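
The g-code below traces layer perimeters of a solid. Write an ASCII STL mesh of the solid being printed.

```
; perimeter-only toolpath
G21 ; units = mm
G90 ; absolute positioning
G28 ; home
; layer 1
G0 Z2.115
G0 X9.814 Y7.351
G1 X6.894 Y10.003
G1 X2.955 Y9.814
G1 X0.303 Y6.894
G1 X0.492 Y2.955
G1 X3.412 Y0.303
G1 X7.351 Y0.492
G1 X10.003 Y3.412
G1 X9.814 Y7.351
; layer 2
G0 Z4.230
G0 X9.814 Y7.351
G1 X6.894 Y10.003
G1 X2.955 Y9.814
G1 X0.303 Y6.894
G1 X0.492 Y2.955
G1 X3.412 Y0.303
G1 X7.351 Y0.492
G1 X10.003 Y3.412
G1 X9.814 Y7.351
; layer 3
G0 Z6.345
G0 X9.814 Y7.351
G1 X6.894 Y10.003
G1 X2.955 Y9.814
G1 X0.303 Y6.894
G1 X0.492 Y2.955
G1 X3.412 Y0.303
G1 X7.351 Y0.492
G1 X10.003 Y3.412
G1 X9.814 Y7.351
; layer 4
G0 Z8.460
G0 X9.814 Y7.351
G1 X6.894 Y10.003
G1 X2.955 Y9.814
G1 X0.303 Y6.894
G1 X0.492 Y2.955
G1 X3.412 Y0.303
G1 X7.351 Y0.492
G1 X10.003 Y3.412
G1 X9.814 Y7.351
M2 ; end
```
solid part
  facet normal 0.0000 0.0000 -1.0000
    outer loop
      vertex 2.955 9.814 0.000
      vertex 6.894 10.003 0.000
      vertex 9.814 7.351 0.000
    endloop
  endfacet
  facet normal 0.0000 0.0000 -1.0000
    outer loop
      vertex 0.303 6.894 0.000
      vertex 2.955 9.814 0.000
      vertex 9.814 7.351 0.000
    endloop
  endfacet
  facet normal 0.0000 0.0000 -1.0000
    outer loop
      vertex 0.492 2.955 0.000
      vertex 0.303 6.894 0.000
      vertex 9.814 7.351 0.000
    endloop
  endfacet
  facet normal 0.0000 0.0000 -1.0000
    outer loop
      vertex 3.412 0.303 0.000
      vertex 0.492 2.955 0.000
      vertex 9.814 7.351 0.000
    endloop
  endfacet
  facet normal 0.0000 0.0000 -1.0000
    outer loop
      vertex 7.351 0.492 0.000
      vertex 3.412 0.303 0.000
      vertex 9.814 7.351 0.000
    endloop
  endfacet
  facet normal 0.0000 0.0000 -1.0000
    outer loop
      vertex 10.003 3.412 0.000
      vertex 7.351 0.492 0.000
      vertex 9.814 7.351 0.000
    endloop
  endfacet
  facet normal 0.0000 0.0000 1.0000
    outer loop
      vertex 9.814 7.351 8.460
      vertex 6.894 10.003 8.460
      vertex 2.955 9.814 8.460
    endloop
  endfacet
  facet normal 0.0000 0.0000 1.0000
    outer loop
      vertex 9.814 7.351 8.460
      vertex 2.955 9.814 8.460
      vertex 0.303 6.894 8.460
    endloop
  endfacet
  facet normal 0.0000 0.0000 1.0000
    outer loop
      vertex 9.814 7.351 8.460
      vertex 0.303 6.894 8.460
      vertex 0.492 2.955 8.460
    endloop
  endfacet
  facet normal 0.0000 0.0000 1.0000
    outer loop
      vertex 9.814 7.351 8.460
      vertex 0.492 2.955 8.460
      vertex 3.412 0.303 8.460
    endloop
  endfacet
  facet normal 0.0000 0.0000 1.0000
    outer loop
      vertex 9.814 7.351 8.460
      vertex 3.412 0.303 8.460
      vertex 7.351 0.492 8.460
    endloop
  endfacet
  facet normal 0.0000 0.0000 1.0000
    outer loop
      vertex 9.814 7.351 8.460
      vertex 7.351 0.492 8.460
      vertex 10.003 3.412 8.460
    endloop
  endfacet
  facet normal 0.6723 0.7403 0.0000
    outer loop
      vertex 9.814 7.351 0.000
      vertex 6.894 10.003 0.000
      vertex 6.894 10.003 8.460
    endloop
  endfacet
  facet normal 0.6723 0.7403 0.0000
    outer loop
      vertex 9.814 7.351 0.000
      vertex 6.894 10.003 8.460
      vertex 9.814 7.351 8.460
    endloop
  endfacet
  facet normal -0.0479 0.9989 0.0000
    outer loop
      vertex 6.894 10.003 0.000
      vertex 2.955 9.814 0.000
      vertex 2.955 9.814 8.460
    endloop
  endfacet
  facet normal -0.0479 0.9989 0.0000
    outer loop
      vertex 6.894 10.003 0.000
      vertex 2.955 9.814 8.460
      vertex 6.894 10.003 8.460
    endloop
  endfacet
  facet normal -0.7403 0.6723 0.0000
    outer loop
      vertex 2.955 9.814 0.000
      vertex 0.303 6.894 0.000
      vertex 0.303 6.894 8.460
    endloop
  endfacet
  facet normal -0.7403 0.6723 0.0000
    outer loop
      vertex 2.955 9.814 0.000
      vertex 0.303 6.894 8.460
      vertex 2.955 9.814 8.460
    endloop
  endfacet
  facet normal -0.9989 -0.0479 0.0000
    outer loop
      vertex 0.303 6.894 0.000
      vertex 0.492 2.955 0.000
      vertex 0.492 2.955 8.460
    endloop
  endfacet
  facet normal -0.9989 -0.0479 0.0000
    outer loop
      vertex 0.303 6.894 0.000
      vertex 0.492 2.955 8.460
      vertex 0.303 6.894 8.460
    endloop
  endfacet
  facet normal -0.6723 -0.7403 0.0000
    outer loop
      vertex 0.492 2.955 0.000
      vertex 3.412 0.303 0.000
      vertex 3.412 0.303 8.460
    endloop
  endfacet
  facet normal -0.6723 -0.7403 0.0000
    outer loop
      vertex 0.492 2.955 0.000
      vertex 3.412 0.303 8.460
      vertex 0.492 2.955 8.460
    endloop
  endfacet
  facet normal 0.0479 -0.9989 0.0000
    outer loop
      vertex 3.412 0.303 0.000
      vertex 7.351 0.492 0.000
      vertex 7.351 0.492 8.460
    endloop
  endfacet
  facet normal 0.0479 -0.9989 0.0000
    outer loop
      vertex 3.412 0.303 0.000
      vertex 7.351 0.492 8.460
      vertex 3.412 0.303 8.460
    endloop
  endfacet
  facet normal 0.7403 -0.6723 0.0000
    outer loop
      vertex 7.351 0.492 0.000
      vertex 10.003 3.412 0.000
      vertex 10.003 3.412 8.460
    endloop
  endfacet
  facet normal 0.7403 -0.6723 0.0000
    outer loop
      vertex 7.351 0.492 0.000
      vertex 10.003 3.412 8.460
      vertex 7.351 0.492 8.460
    endloop
  endfacet
  facet normal 0.9989 0.0479 0.0000
    outer loop
      vertex 10.003 3.412 0.000
      vertex 9.814 7.351 0.000
      vertex 9.814 7.351 8.460
    endloop
  endfacet
  facet normal 0.9989 0.0479 0.0000
    outer loop
      vertex 10.003 3.412 0.000
      vertex 9.814 7.351 8.460
      vertex 10.003 3.412 8.460
    endloop
  endfacet
endsolid part

The G0 Z moves step by Δz≈2.115 mm. Every layer's G1 loop is the same polygon, so the solid is a straight extrusion of it from z=0 to z≈8.46. Closing with flat bottom and top caps and triangulating gives 28 facets — a regular 8-sided prism (a cylinder approximated with 8 flat sides), circumscribed radius ≈ 5.15 mm, height ≈ 8.46 mm.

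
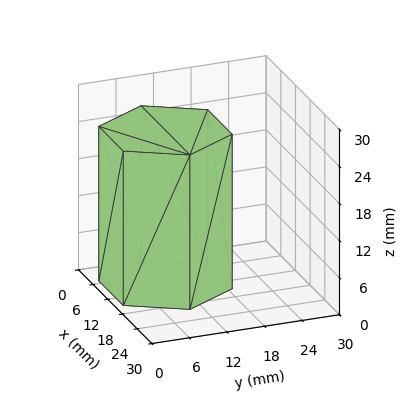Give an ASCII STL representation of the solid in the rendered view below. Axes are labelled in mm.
Reading the render: the shape is a regular 6-sided prism (a cylinder approximated with 6 flat sides), circumscribed radius ≈ 10 mm, height ≈ 25 mm (dimensions read to the nearest mm from the axis ticks). For the STL, each face is triangulated and given an outward normal.

solid part
  facet normal 0.0000 0.0000 -1.0000
    outer loop
      vertex 5.0 18.7 0.0
      vertex 15.0 18.7 0.0
      vertex 20.0 10.0 0.0
    endloop
  endfacet
  facet normal 0.0000 0.0000 -1.0000
    outer loop
      vertex 0.0 10.0 0.0
      vertex 5.0 18.7 0.0
      vertex 20.0 10.0 0.0
    endloop
  endfacet
  facet normal 0.0000 0.0000 -1.0000
    outer loop
      vertex 5.0 1.3 0.0
      vertex 0.0 10.0 0.0
      vertex 20.0 10.0 0.0
    endloop
  endfacet
  facet normal 0.0000 0.0000 -1.0000
    outer loop
      vertex 15.0 1.3 0.0
      vertex 5.0 1.3 0.0
      vertex 20.0 10.0 0.0
    endloop
  endfacet
  facet normal 0.0000 0.0000 1.0000
    outer loop
      vertex 20.0 10.0 25.0
      vertex 15.0 18.7 25.0
      vertex 5.0 18.7 25.0
    endloop
  endfacet
  facet normal 0.0000 0.0000 1.0000
    outer loop
      vertex 20.0 10.0 25.0
      vertex 5.0 18.7 25.0
      vertex 0.0 10.0 25.0
    endloop
  endfacet
  facet normal 0.0000 0.0000 1.0000
    outer loop
      vertex 20.0 10.0 25.0
      vertex 0.0 10.0 25.0
      vertex 5.0 1.3 25.0
    endloop
  endfacet
  facet normal 0.0000 0.0000 1.0000
    outer loop
      vertex 20.0 10.0 25.0
      vertex 5.0 1.3 25.0
      vertex 15.0 1.3 25.0
    endloop
  endfacet
  facet normal 0.8670 0.4983 0.0000
    outer loop
      vertex 20.0 10.0 0.0
      vertex 15.0 18.7 0.0
      vertex 15.0 18.7 25.0
    endloop
  endfacet
  facet normal 0.8670 0.4983 0.0000
    outer loop
      vertex 20.0 10.0 0.0
      vertex 15.0 18.7 25.0
      vertex 20.0 10.0 25.0
    endloop
  endfacet
  facet normal 0.0000 1.0000 0.0000
    outer loop
      vertex 15.0 18.7 0.0
      vertex 5.0 18.7 0.0
      vertex 5.0 18.7 25.0
    endloop
  endfacet
  facet normal 0.0000 1.0000 0.0000
    outer loop
      vertex 15.0 18.7 0.0
      vertex 5.0 18.7 25.0
      vertex 15.0 18.7 25.0
    endloop
  endfacet
  facet normal -0.8670 0.4983 0.0000
    outer loop
      vertex 5.0 18.7 0.0
      vertex 0.0 10.0 0.0
      vertex 0.0 10.0 25.0
    endloop
  endfacet
  facet normal -0.8670 0.4983 0.0000
    outer loop
      vertex 5.0 18.7 0.0
      vertex 0.0 10.0 25.0
      vertex 5.0 18.7 25.0
    endloop
  endfacet
  facet normal -0.8670 -0.4983 0.0000
    outer loop
      vertex 0.0 10.0 0.0
      vertex 5.0 1.3 0.0
      vertex 5.0 1.3 25.0
    endloop
  endfacet
  facet normal -0.8670 -0.4983 0.0000
    outer loop
      vertex 0.0 10.0 0.0
      vertex 5.0 1.3 25.0
      vertex 0.0 10.0 25.0
    endloop
  endfacet
  facet normal 0.0000 -1.0000 0.0000
    outer loop
      vertex 5.0 1.3 0.0
      vertex 15.0 1.3 0.0
      vertex 15.0 1.3 25.0
    endloop
  endfacet
  facet normal 0.0000 -1.0000 0.0000
    outer loop
      vertex 5.0 1.3 0.0
      vertex 15.0 1.3 25.0
      vertex 5.0 1.3 25.0
    endloop
  endfacet
  facet normal 0.8670 -0.4983 0.0000
    outer loop
      vertex 15.0 1.3 0.0
      vertex 20.0 10.0 0.0
      vertex 20.0 10.0 25.0
    endloop
  endfacet
  facet normal 0.8670 -0.4983 0.0000
    outer loop
      vertex 15.0 1.3 0.0
      vertex 20.0 10.0 25.0
      vertex 15.0 1.3 25.0
    endloop
  endfacet
endsolid part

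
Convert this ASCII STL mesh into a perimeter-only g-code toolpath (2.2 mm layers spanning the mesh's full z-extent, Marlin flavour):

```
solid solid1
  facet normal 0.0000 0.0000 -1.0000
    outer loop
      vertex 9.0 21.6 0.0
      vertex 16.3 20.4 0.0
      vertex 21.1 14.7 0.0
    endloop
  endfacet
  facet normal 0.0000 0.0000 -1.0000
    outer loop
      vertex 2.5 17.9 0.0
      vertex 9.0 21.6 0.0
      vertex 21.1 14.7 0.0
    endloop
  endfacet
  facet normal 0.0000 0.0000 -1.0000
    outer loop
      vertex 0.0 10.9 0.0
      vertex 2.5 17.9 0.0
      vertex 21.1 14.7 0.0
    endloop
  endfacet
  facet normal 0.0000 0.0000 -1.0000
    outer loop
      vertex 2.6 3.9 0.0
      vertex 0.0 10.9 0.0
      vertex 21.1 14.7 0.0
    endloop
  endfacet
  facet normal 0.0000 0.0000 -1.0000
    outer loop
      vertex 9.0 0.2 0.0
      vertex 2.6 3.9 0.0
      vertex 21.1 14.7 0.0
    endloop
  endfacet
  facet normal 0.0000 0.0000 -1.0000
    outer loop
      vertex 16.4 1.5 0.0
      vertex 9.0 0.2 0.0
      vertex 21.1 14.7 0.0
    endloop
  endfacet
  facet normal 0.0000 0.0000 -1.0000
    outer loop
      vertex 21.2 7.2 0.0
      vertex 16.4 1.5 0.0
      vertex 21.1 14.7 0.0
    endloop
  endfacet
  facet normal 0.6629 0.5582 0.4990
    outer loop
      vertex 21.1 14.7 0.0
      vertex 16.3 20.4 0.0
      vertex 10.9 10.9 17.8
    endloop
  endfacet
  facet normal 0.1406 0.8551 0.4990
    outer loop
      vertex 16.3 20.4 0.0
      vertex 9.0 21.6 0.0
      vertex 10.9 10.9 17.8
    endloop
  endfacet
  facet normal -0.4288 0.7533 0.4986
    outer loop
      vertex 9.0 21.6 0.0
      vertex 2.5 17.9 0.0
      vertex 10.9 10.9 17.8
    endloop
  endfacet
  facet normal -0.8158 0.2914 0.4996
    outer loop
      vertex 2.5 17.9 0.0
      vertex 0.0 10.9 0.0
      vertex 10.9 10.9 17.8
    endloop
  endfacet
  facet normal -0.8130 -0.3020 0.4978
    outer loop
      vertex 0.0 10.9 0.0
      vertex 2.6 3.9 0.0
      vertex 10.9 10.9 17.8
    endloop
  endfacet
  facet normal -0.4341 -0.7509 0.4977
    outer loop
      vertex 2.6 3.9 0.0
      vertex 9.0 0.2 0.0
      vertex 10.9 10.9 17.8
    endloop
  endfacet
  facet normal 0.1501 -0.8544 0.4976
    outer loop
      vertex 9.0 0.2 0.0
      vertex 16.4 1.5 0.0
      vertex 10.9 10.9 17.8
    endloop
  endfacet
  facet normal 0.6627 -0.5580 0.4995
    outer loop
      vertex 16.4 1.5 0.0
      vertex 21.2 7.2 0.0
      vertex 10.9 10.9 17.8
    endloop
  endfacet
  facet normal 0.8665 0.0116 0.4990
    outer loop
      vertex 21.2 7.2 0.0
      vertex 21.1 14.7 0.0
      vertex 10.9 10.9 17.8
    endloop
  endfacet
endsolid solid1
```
; perimeter-only toolpath
G21 ; units = mm
G90 ; absolute positioning
G28 ; home
; layer 1
G0 Z2.2
G0 X19.8 Y14.2
G1 X15.6 Y19.2
G1 X9.2 Y20.3
G1 X3.5 Y17.0
G1 X1.4 Y10.9
G1 X3.6 Y4.8
G1 X9.2 Y1.5
G1 X15.7 Y2.7
G1 X19.9 Y7.7
G1 X19.8 Y14.2
; layer 2
G0 Z4.5
G0 X18.6 Y13.7
G1 X15.0 Y18.0
G1 X9.5 Y18.9
G1 X4.6 Y16.1
G1 X2.7 Y10.9
G1 X4.7 Y5.7
G1 X9.5 Y2.9
G1 X15.0 Y3.9
G1 X18.6 Y8.1
G1 X18.6 Y13.7
; layer 3
G0 Z6.7
G0 X17.3 Y13.3
G1 X14.3 Y16.8
G1 X9.7 Y17.6
G1 X5.7 Y15.3
G1 X4.1 Y10.9
G1 X5.7 Y6.5
G1 X9.7 Y4.2
G1 X14.3 Y5.0
G1 X17.3 Y8.6
G1 X17.3 Y13.3
; layer 4
G0 Z8.9
G0 X16.0 Y12.8
G1 X13.6 Y15.6
G1 X9.9 Y16.2
G1 X6.7 Y14.4
G1 X5.5 Y10.9
G1 X6.8 Y7.4
G1 X9.9 Y5.5
G1 X13.6 Y6.2
G1 X16.1 Y9.1
G1 X16.0 Y12.8
; layer 5
G0 Z11.1
G0 X14.7 Y12.3
G1 X12.9 Y14.5
G1 X10.2 Y14.9
G1 X7.8 Y13.5
G1 X6.8 Y10.9
G1 X7.8 Y8.3
G1 X10.2 Y6.9
G1 X13.0 Y7.4
G1 X14.8 Y9.5
G1 X14.7 Y12.3
; layer 6
G0 Z13.4
G0 X13.5 Y11.9
G1 X12.2 Y13.3
G1 X10.4 Y13.6
G1 X8.8 Y12.7
G1 X8.2 Y10.9
G1 X8.8 Y9.2
G1 X10.4 Y8.2
G1 X12.3 Y8.6
G1 X13.5 Y10.0
G1 X13.5 Y11.9
; layer 7
G0 Z15.6
G0 X12.2 Y11.4
G1 X11.6 Y12.1
G1 X10.7 Y12.2
G1 X9.8 Y11.8
G1 X9.5 Y10.9
G1 X9.9 Y10.0
G1 X10.7 Y9.6
G1 X11.6 Y9.7
G1 X12.2 Y10.4
G1 X12.2 Y11.4
M2 ; end

The solid is a regular 9-sided pyramid, base circumscribed radius ≈ 10.9 mm, apex at z ≈ 17.8 mm. Slicing at Δz = 2.2 mm — 8 equal slices spanning the solid's height, so layer i sits at z = i·h/8 — gives 7 non-empty perimeters. Each is a 9-segment closed polygon; G0 lifts to the layer z and rapids to the start vertex, then G1 traces the edges. The cross-section shrinks linearly with z (the slice at the apex is degenerate and omitted).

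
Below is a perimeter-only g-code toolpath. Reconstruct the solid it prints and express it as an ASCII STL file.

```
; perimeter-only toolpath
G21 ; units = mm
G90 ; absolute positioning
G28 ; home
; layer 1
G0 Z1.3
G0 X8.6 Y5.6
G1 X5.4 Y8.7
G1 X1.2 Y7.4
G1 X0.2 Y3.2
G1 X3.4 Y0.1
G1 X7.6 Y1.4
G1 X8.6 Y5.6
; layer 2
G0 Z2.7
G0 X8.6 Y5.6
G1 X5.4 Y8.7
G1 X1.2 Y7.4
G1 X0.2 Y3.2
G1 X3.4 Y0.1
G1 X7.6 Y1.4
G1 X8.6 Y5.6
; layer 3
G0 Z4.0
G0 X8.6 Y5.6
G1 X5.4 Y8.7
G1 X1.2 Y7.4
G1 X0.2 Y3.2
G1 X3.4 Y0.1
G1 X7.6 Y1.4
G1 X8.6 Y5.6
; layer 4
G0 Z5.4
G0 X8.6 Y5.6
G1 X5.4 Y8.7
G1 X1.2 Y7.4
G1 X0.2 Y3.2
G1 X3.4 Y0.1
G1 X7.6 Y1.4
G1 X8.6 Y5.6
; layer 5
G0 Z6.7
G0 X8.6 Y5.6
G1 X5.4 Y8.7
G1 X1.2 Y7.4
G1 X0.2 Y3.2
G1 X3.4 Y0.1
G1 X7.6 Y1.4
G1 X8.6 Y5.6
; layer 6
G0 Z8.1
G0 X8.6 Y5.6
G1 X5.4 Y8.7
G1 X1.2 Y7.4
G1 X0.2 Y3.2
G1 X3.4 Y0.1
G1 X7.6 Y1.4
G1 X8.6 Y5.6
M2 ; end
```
solid part
  facet normal 0.0000 0.0000 -1.0000
    outer loop
      vertex 1.2 7.4 0.0
      vertex 5.4 8.7 0.0
      vertex 8.6 5.6 0.0
    endloop
  endfacet
  facet normal 0.0000 0.0000 -1.0000
    outer loop
      vertex 0.2 3.2 0.0
      vertex 1.2 7.4 0.0
      vertex 8.6 5.6 0.0
    endloop
  endfacet
  facet normal 0.0000 0.0000 -1.0000
    outer loop
      vertex 3.4 0.1 0.0
      vertex 0.2 3.2 0.0
      vertex 8.6 5.6 0.0
    endloop
  endfacet
  facet normal 0.0000 0.0000 -1.0000
    outer loop
      vertex 7.6 1.4 0.0
      vertex 3.4 0.1 0.0
      vertex 8.6 5.6 0.0
    endloop
  endfacet
  facet normal 0.0000 0.0000 1.0000
    outer loop
      vertex 8.6 5.6 8.1
      vertex 5.4 8.7 8.1
      vertex 1.2 7.4 8.1
    endloop
  endfacet
  facet normal 0.0000 0.0000 1.0000
    outer loop
      vertex 8.6 5.6 8.1
      vertex 1.2 7.4 8.1
      vertex 0.2 3.2 8.1
    endloop
  endfacet
  facet normal 0.0000 0.0000 1.0000
    outer loop
      vertex 8.6 5.6 8.1
      vertex 0.2 3.2 8.1
      vertex 3.4 0.1 8.1
    endloop
  endfacet
  facet normal 0.0000 0.0000 1.0000
    outer loop
      vertex 8.6 5.6 8.1
      vertex 3.4 0.1 8.1
      vertex 7.6 1.4 8.1
    endloop
  endfacet
  facet normal 0.6958 0.7182 0.0000
    outer loop
      vertex 8.6 5.6 0.0
      vertex 5.4 8.7 0.0
      vertex 5.4 8.7 8.1
    endloop
  endfacet
  facet normal 0.6958 0.7182 0.0000
    outer loop
      vertex 8.6 5.6 0.0
      vertex 5.4 8.7 8.1
      vertex 8.6 5.6 8.1
    endloop
  endfacet
  facet normal -0.2957 0.9553 0.0000
    outer loop
      vertex 5.4 8.7 0.0
      vertex 1.2 7.4 0.0
      vertex 1.2 7.4 8.1
    endloop
  endfacet
  facet normal -0.2957 0.9553 0.0000
    outer loop
      vertex 5.4 8.7 0.0
      vertex 1.2 7.4 8.1
      vertex 5.4 8.7 8.1
    endloop
  endfacet
  facet normal -0.9728 0.2316 0.0000
    outer loop
      vertex 1.2 7.4 0.0
      vertex 0.2 3.2 0.0
      vertex 0.2 3.2 8.1
    endloop
  endfacet
  facet normal -0.9728 0.2316 0.0000
    outer loop
      vertex 1.2 7.4 0.0
      vertex 0.2 3.2 8.1
      vertex 1.2 7.4 8.1
    endloop
  endfacet
  facet normal -0.6958 -0.7182 0.0000
    outer loop
      vertex 0.2 3.2 0.0
      vertex 3.4 0.1 0.0
      vertex 3.4 0.1 8.1
    endloop
  endfacet
  facet normal -0.6958 -0.7182 0.0000
    outer loop
      vertex 0.2 3.2 0.0
      vertex 3.4 0.1 8.1
      vertex 0.2 3.2 8.1
    endloop
  endfacet
  facet normal 0.2957 -0.9553 0.0000
    outer loop
      vertex 3.4 0.1 0.0
      vertex 7.6 1.4 0.0
      vertex 7.6 1.4 8.1
    endloop
  endfacet
  facet normal 0.2957 -0.9553 0.0000
    outer loop
      vertex 3.4 0.1 0.0
      vertex 7.6 1.4 8.1
      vertex 3.4 0.1 8.1
    endloop
  endfacet
  facet normal 0.9728 -0.2316 0.0000
    outer loop
      vertex 7.6 1.4 0.0
      vertex 8.6 5.6 0.0
      vertex 8.6 5.6 8.1
    endloop
  endfacet
  facet normal 0.9728 -0.2316 0.0000
    outer loop
      vertex 7.6 1.4 0.0
      vertex 8.6 5.6 8.1
      vertex 7.6 1.4 8.1
    endloop
  endfacet
endsolid part

The G0 Z moves step by Δz≈1.3 mm. Every layer's G1 loop is the same polygon, so the solid is a straight extrusion of it from z=0 to z≈8.1. Closing with flat bottom and top caps and triangulating gives 20 facets — a regular 6-sided prism (a cylinder approximated with 6 flat sides), circumscribed radius ≈ 4.4 mm, height ≈ 8.1 mm.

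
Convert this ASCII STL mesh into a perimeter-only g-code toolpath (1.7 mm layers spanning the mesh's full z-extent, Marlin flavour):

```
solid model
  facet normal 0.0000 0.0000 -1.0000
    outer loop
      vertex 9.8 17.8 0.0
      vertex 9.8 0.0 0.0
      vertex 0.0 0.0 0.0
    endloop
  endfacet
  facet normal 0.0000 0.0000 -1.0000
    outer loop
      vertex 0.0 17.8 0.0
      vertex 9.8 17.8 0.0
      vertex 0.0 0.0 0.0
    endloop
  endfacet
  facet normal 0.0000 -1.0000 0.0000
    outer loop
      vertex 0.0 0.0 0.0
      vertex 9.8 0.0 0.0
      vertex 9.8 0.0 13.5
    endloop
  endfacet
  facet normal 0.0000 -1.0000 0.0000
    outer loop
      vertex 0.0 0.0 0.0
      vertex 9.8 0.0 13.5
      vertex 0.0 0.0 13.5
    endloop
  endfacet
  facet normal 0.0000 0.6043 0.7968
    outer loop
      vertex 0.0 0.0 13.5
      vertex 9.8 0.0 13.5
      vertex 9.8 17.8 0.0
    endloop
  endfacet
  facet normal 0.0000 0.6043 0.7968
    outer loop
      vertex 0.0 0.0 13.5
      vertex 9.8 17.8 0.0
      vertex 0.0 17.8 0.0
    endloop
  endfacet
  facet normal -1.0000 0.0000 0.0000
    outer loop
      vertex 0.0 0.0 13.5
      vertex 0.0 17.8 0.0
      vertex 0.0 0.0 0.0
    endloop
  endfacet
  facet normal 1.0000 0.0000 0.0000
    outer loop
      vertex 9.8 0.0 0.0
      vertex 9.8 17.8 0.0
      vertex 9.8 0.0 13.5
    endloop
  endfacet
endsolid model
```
; perimeter-only toolpath
G21 ; units = mm
G90 ; absolute positioning
G28 ; home
; layer 1
G0 Z1.7
G0 X0.0 Y0.0
G1 X9.8 Y0.0
G1 X9.8 Y15.6
G1 X0.0 Y15.6
G1 X0.0 Y0.0
; layer 2
G0 Z3.4
G0 X0.0 Y0.0
G1 X9.8 Y0.0
G1 X9.8 Y13.4
G1 X0.0 Y13.4
G1 X0.0 Y0.0
; layer 3
G0 Z5.1
G0 X0.0 Y0.0
G1 X9.8 Y0.0
G1 X9.8 Y11.1
G1 X0.0 Y11.1
G1 X0.0 Y0.0
; layer 4
G0 Z6.8
G0 X0.0 Y0.0
G1 X9.8 Y0.0
G1 X9.8 Y8.9
G1 X0.0 Y8.9
G1 X0.0 Y0.0
; layer 5
G0 Z8.4
G0 X0.0 Y0.0
G1 X9.8 Y0.0
G1 X9.8 Y6.7
G1 X0.0 Y6.7
G1 X0.0 Y0.0
; layer 6
G0 Z10.1
G0 X0.0 Y0.0
G1 X9.8 Y0.0
G1 X9.8 Y4.5
G1 X0.0 Y4.5
G1 X0.0 Y0.0
; layer 7
G0 Z11.8
G0 X0.0 Y0.0
G1 X9.8 Y0.0
G1 X9.8 Y2.2
G1 X0.0 Y2.2
G1 X0.0 Y0.0
M2 ; end

The solid is a wedge (ramp): 9.8 × 17.8 mm base, rising to 13.5 mm along the y=0 edge and sloping linearly to z=0 at y=17.8. Slicing at Δz = 1.7 mm — 8 equal slices spanning the solid's height, so layer i sits at z = i·h/8 — gives 7 non-empty perimeters. Each is a 4-segment closed polygon; G0 lifts to the layer z and rapids to the start vertex, then G1 traces the edges. The cross-section shrinks linearly with z (the slice at the apex is degenerate and omitted).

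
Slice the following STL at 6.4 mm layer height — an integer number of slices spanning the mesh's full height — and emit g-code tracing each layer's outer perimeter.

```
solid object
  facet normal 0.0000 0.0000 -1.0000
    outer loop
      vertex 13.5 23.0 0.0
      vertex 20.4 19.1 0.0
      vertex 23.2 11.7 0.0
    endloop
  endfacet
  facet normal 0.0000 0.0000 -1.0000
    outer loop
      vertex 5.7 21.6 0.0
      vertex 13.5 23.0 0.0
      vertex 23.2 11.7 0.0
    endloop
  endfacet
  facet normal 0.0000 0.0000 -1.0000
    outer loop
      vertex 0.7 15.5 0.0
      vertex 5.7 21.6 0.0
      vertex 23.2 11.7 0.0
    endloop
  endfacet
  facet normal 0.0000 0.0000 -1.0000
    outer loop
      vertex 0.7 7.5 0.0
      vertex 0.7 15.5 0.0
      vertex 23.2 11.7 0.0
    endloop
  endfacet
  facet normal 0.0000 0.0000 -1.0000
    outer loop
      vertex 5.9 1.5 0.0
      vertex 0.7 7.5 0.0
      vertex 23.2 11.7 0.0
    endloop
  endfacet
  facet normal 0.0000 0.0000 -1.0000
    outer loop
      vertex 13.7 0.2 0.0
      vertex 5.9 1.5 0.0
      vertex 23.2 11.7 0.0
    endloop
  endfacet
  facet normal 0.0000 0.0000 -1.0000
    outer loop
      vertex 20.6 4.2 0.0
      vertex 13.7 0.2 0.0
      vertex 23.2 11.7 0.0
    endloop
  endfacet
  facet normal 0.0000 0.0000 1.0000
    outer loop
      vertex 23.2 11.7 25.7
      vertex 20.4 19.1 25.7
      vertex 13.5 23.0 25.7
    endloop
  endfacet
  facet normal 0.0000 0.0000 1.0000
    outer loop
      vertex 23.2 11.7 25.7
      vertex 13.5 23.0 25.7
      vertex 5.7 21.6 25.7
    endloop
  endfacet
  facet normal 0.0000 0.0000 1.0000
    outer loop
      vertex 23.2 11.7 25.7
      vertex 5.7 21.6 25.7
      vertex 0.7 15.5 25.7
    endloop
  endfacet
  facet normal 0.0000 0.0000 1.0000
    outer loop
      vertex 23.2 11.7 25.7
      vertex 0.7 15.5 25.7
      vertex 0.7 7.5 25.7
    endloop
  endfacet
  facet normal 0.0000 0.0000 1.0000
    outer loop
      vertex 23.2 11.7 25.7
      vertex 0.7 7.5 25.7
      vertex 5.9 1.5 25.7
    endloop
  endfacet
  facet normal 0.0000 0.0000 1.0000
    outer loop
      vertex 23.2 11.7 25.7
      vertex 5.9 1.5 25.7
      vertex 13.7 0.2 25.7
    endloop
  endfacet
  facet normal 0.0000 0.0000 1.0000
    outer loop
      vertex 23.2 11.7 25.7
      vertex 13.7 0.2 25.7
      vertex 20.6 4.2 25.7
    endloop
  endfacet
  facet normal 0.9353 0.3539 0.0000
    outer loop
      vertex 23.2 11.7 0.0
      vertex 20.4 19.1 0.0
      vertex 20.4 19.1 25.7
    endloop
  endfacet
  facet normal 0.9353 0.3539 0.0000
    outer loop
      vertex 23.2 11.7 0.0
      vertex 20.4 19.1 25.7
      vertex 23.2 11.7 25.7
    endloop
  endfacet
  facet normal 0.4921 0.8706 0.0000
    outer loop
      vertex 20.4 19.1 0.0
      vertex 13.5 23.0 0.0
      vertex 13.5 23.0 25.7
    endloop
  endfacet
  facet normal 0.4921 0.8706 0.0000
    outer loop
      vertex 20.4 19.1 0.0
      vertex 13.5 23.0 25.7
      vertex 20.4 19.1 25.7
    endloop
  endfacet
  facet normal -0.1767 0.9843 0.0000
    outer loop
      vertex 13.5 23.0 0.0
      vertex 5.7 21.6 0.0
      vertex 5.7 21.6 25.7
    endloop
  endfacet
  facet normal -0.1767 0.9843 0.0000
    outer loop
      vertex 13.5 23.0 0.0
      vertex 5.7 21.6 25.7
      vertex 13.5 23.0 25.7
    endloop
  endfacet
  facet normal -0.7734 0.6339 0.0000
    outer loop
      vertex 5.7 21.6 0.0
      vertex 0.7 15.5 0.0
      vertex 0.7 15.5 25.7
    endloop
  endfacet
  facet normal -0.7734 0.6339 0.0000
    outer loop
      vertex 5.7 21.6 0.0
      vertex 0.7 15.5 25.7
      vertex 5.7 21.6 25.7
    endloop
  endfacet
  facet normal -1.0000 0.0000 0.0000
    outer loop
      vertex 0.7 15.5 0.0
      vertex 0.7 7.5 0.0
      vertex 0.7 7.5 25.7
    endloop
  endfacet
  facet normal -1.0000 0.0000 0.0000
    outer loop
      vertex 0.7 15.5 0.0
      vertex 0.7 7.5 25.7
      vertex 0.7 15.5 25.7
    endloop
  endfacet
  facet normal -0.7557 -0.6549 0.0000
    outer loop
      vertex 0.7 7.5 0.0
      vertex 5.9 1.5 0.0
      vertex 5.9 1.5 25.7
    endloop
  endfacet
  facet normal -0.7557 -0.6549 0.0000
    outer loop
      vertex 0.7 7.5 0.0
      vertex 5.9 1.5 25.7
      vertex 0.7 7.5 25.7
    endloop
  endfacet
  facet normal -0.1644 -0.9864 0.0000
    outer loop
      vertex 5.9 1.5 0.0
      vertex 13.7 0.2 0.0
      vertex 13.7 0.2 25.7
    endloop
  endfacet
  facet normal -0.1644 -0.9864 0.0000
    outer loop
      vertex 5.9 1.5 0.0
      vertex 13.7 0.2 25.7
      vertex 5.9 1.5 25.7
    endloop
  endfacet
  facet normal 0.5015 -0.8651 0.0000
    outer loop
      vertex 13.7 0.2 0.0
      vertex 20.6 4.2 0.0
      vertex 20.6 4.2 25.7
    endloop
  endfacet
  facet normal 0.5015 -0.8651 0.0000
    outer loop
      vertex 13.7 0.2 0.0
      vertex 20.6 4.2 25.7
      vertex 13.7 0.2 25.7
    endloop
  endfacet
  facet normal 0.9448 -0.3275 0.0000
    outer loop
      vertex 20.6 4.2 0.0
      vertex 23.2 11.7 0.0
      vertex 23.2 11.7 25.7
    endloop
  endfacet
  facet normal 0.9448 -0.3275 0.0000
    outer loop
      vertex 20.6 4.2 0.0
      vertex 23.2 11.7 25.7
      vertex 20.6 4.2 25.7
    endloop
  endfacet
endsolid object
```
; perimeter-only toolpath
G21 ; units = mm
G90 ; absolute positioning
G28 ; home
; layer 1
G0 Z6.4
G0 X23.2 Y11.7
G1 X20.4 Y19.1
G1 X13.5 Y23.0
G1 X5.7 Y21.6
G1 X0.7 Y15.5
G1 X0.7 Y7.5
G1 X5.9 Y1.5
G1 X13.7 Y0.2
G1 X20.6 Y4.2
G1 X23.2 Y11.7
; layer 2
G0 Z12.8
G0 X23.2 Y11.7
G1 X20.4 Y19.1
G1 X13.5 Y23.0
G1 X5.7 Y21.6
G1 X0.7 Y15.5
G1 X0.7 Y7.5
G1 X5.9 Y1.5
G1 X13.7 Y0.2
G1 X20.6 Y4.2
G1 X23.2 Y11.7
; layer 3
G0 Z19.3
G0 X23.2 Y11.7
G1 X20.4 Y19.1
G1 X13.5 Y23.0
G1 X5.7 Y21.6
G1 X0.7 Y15.5
G1 X0.7 Y7.5
G1 X5.9 Y1.5
G1 X13.7 Y0.2
G1 X20.6 Y4.2
G1 X23.2 Y11.7
; layer 4
G0 Z25.7
G0 X23.2 Y11.7
G1 X20.4 Y19.1
G1 X13.5 Y23.0
G1 X5.7 Y21.6
G1 X0.7 Y15.5
G1 X0.7 Y7.5
G1 X5.9 Y1.5
G1 X13.7 Y0.2
G1 X20.6 Y4.2
G1 X23.2 Y11.7
M2 ; end

The solid is a regular 9-sided prism (a cylinder approximated with 9 flat sides), circumscribed radius ≈ 11.6 mm, height ≈ 25.7 mm. Slicing at Δz = 6.4 mm — 4 equal slices spanning the solid's height, so layer i sits at z = i·h/4 — gives 4 non-empty perimeters. Each is a 9-segment closed polygon; G0 lifts to the layer z and rapids to the start vertex, then G1 traces the edges.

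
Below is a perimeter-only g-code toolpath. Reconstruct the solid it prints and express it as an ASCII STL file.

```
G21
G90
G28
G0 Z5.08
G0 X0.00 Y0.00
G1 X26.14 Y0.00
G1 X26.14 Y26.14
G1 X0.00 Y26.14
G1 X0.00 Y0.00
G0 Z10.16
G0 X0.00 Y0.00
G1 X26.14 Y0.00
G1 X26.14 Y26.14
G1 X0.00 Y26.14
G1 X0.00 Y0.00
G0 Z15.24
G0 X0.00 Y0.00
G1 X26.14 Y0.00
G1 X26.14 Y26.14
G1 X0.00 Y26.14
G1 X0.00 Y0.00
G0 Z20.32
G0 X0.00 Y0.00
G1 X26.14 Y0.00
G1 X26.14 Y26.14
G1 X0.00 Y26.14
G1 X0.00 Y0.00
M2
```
solid part
  facet normal 0.0000 0.0000 -1.0000
    outer loop
      vertex 26.14 26.14 0.00
      vertex 26.14 0.00 0.00
      vertex 0.00 0.00 0.00
    endloop
  endfacet
  facet normal 0.0000 0.0000 -1.0000
    outer loop
      vertex 0.00 26.14 0.00
      vertex 26.14 26.14 0.00
      vertex 0.00 0.00 0.00
    endloop
  endfacet
  facet normal 0.0000 0.0000 1.0000
    outer loop
      vertex 0.00 0.00 20.32
      vertex 26.14 0.00 20.32
      vertex 26.14 26.14 20.32
    endloop
  endfacet
  facet normal 0.0000 0.0000 1.0000
    outer loop
      vertex 0.00 0.00 20.32
      vertex 26.14 26.14 20.32
      vertex 0.00 26.14 20.32
    endloop
  endfacet
  facet normal 0.0000 -1.0000 0.0000
    outer loop
      vertex 0.00 0.00 0.00
      vertex 26.14 0.00 0.00
      vertex 26.14 0.00 20.32
    endloop
  endfacet
  facet normal 0.0000 -1.0000 0.0000
    outer loop
      vertex 0.00 0.00 0.00
      vertex 26.14 0.00 20.32
      vertex 0.00 0.00 20.32
    endloop
  endfacet
  facet normal 0.0000 1.0000 0.0000
    outer loop
      vertex 26.14 26.14 20.32
      vertex 26.14 26.14 0.00
      vertex 0.00 26.14 0.00
    endloop
  endfacet
  facet normal 0.0000 1.0000 0.0000
    outer loop
      vertex 0.00 26.14 20.32
      vertex 26.14 26.14 20.32
      vertex 0.00 26.14 0.00
    endloop
  endfacet
  facet normal -1.0000 0.0000 0.0000
    outer loop
      vertex 0.00 26.14 20.32
      vertex 0.00 26.14 0.00
      vertex 0.00 0.00 0.00
    endloop
  endfacet
  facet normal -1.0000 0.0000 0.0000
    outer loop
      vertex 0.00 0.00 20.32
      vertex 0.00 26.14 20.32
      vertex 0.00 0.00 0.00
    endloop
  endfacet
  facet normal 1.0000 0.0000 0.0000
    outer loop
      vertex 26.14 0.00 0.00
      vertex 26.14 26.14 0.00
      vertex 26.14 26.14 20.32
    endloop
  endfacet
  facet normal 1.0000 0.0000 0.0000
    outer loop
      vertex 26.14 0.00 0.00
      vertex 26.14 26.14 20.32
      vertex 26.14 0.00 20.32
    endloop
  endfacet
endsolid part

The G0 Z moves step by Δz≈5.08 mm. Every layer's G1 loop is the same polygon, so the solid is a straight extrusion of it from z=0 to z≈20.3. Closing with flat bottom and top caps and triangulating gives 12 facets — a rectangular box, roughly 26.1 × 26.1 mm footprint and 20.3 mm tall.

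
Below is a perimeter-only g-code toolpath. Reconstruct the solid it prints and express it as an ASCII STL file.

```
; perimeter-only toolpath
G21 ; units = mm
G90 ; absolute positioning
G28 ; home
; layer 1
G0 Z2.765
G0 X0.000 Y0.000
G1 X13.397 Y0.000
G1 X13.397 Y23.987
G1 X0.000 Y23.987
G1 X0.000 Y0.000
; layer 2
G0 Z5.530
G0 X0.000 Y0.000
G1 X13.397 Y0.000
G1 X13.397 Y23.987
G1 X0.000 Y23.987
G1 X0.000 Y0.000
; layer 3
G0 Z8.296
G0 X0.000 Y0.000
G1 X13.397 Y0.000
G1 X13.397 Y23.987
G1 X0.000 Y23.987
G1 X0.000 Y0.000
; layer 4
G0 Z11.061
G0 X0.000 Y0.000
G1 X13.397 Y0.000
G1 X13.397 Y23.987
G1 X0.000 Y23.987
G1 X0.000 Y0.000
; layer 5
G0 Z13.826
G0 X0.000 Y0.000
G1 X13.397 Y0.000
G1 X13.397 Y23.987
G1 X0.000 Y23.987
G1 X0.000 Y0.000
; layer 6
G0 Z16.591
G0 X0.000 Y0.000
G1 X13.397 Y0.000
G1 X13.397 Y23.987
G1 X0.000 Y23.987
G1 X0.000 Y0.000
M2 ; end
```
solid part
  facet normal 0.0000 0.0000 -1.0000
    outer loop
      vertex 13.397 23.987 0.000
      vertex 13.397 0.000 0.000
      vertex 0.000 0.000 0.000
    endloop
  endfacet
  facet normal 0.0000 0.0000 -1.0000
    outer loop
      vertex 0.000 23.987 0.000
      vertex 13.397 23.987 0.000
      vertex 0.000 0.000 0.000
    endloop
  endfacet
  facet normal 0.0000 0.0000 1.0000
    outer loop
      vertex 0.000 0.000 16.591
      vertex 13.397 0.000 16.591
      vertex 13.397 23.987 16.591
    endloop
  endfacet
  facet normal 0.0000 0.0000 1.0000
    outer loop
      vertex 0.000 0.000 16.591
      vertex 13.397 23.987 16.591
      vertex 0.000 23.987 16.591
    endloop
  endfacet
  facet normal 0.0000 -1.0000 0.0000
    outer loop
      vertex 0.000 0.000 0.000
      vertex 13.397 0.000 0.000
      vertex 13.397 0.000 16.591
    endloop
  endfacet
  facet normal 0.0000 -1.0000 0.0000
    outer loop
      vertex 0.000 0.000 0.000
      vertex 13.397 0.000 16.591
      vertex 0.000 0.000 16.591
    endloop
  endfacet
  facet normal 0.0000 1.0000 0.0000
    outer loop
      vertex 13.397 23.987 16.591
      vertex 13.397 23.987 0.000
      vertex 0.000 23.987 0.000
    endloop
  endfacet
  facet normal 0.0000 1.0000 0.0000
    outer loop
      vertex 0.000 23.987 16.591
      vertex 13.397 23.987 16.591
      vertex 0.000 23.987 0.000
    endloop
  endfacet
  facet normal -1.0000 0.0000 0.0000
    outer loop
      vertex 0.000 23.987 16.591
      vertex 0.000 23.987 0.000
      vertex 0.000 0.000 0.000
    endloop
  endfacet
  facet normal -1.0000 0.0000 0.0000
    outer loop
      vertex 0.000 0.000 16.591
      vertex 0.000 23.987 16.591
      vertex 0.000 0.000 0.000
    endloop
  endfacet
  facet normal 1.0000 0.0000 0.0000
    outer loop
      vertex 13.397 0.000 0.000
      vertex 13.397 23.987 0.000
      vertex 13.397 23.987 16.591
    endloop
  endfacet
  facet normal 1.0000 0.0000 0.0000
    outer loop
      vertex 13.397 0.000 0.000
      vertex 13.397 23.987 16.591
      vertex 13.397 0.000 16.591
    endloop
  endfacet
endsolid part

The G0 Z moves step by Δz≈2.765 mm. Every layer's G1 loop is the same polygon, so the solid is a straight extrusion of it from z=0 to z≈16.6. Closing with flat bottom and top caps and triangulating gives 12 facets — a rectangular box, roughly 13.4 × 24 mm footprint and 16.6 mm tall.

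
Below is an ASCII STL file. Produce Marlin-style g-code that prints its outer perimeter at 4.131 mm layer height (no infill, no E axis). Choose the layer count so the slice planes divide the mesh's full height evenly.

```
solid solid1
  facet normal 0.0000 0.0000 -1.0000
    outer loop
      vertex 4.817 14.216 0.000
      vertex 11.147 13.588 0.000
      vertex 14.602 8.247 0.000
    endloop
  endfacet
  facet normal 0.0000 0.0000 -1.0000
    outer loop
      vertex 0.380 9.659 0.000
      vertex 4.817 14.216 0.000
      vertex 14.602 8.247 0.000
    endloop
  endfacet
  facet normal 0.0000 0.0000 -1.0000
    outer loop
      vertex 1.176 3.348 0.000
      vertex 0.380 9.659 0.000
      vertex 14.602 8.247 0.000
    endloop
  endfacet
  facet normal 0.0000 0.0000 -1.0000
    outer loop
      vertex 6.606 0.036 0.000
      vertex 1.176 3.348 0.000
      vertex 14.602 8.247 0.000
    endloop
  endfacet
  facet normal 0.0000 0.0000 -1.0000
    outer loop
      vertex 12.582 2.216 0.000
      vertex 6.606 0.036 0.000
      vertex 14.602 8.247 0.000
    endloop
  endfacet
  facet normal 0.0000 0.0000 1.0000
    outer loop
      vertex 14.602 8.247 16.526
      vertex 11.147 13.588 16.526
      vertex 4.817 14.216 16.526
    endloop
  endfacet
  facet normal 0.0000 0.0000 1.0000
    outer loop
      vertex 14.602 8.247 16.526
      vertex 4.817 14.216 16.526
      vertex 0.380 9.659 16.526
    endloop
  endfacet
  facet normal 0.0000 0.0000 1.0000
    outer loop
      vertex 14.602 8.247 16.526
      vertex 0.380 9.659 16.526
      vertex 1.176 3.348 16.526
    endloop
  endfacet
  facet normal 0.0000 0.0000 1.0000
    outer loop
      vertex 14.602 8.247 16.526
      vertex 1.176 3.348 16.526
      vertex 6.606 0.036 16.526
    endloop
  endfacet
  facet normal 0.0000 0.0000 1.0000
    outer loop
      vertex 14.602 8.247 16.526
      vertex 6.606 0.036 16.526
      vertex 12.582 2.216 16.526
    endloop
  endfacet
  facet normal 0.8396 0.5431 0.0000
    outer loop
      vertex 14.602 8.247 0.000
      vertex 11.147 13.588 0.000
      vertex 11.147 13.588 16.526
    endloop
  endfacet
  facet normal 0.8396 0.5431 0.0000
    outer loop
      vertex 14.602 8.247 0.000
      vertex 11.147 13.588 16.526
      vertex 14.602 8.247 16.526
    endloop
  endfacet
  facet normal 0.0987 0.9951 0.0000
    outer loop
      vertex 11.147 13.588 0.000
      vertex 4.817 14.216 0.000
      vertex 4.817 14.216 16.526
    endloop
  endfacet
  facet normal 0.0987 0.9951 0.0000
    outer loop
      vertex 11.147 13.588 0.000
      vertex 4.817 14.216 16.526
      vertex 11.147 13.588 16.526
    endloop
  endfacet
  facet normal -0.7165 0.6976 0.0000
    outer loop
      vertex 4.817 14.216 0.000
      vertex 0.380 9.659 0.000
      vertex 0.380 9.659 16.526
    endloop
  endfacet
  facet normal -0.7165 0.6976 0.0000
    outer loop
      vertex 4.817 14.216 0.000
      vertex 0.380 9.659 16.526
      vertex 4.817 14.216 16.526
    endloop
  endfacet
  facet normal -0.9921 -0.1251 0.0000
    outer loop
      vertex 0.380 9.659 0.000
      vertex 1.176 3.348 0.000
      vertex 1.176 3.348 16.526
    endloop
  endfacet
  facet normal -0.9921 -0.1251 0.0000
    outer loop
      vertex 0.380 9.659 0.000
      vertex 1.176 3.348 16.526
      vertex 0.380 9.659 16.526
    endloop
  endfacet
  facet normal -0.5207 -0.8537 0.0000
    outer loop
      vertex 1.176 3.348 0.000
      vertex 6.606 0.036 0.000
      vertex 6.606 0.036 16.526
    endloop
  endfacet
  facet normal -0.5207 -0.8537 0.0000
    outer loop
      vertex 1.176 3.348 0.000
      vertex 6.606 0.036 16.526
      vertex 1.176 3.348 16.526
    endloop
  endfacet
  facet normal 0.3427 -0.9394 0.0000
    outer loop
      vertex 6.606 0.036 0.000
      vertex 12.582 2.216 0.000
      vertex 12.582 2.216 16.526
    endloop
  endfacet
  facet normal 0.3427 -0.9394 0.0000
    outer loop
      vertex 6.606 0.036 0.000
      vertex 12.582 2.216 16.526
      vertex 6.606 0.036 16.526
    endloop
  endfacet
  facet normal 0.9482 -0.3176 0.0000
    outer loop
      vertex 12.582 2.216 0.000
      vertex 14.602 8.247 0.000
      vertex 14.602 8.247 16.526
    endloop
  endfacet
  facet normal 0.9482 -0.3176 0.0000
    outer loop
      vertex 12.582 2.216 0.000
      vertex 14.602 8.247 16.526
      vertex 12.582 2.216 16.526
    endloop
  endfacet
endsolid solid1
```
; perimeter-only toolpath
G21 ; units = mm
G90 ; absolute positioning
G28 ; home
; layer 1
G0 Z4.131
G0 X14.602 Y8.247
G1 X11.147 Y13.588
G1 X4.817 Y14.216
G1 X0.380 Y9.659
G1 X1.176 Y3.348
G1 X6.606 Y0.036
G1 X12.582 Y2.216
G1 X14.602 Y8.247
; layer 2
G0 Z8.263
G0 X14.602 Y8.247
G1 X11.147 Y13.588
G1 X4.817 Y14.216
G1 X0.380 Y9.659
G1 X1.176 Y3.348
G1 X6.606 Y0.036
G1 X12.582 Y2.216
G1 X14.602 Y8.247
; layer 3
G0 Z12.395
G0 X14.602 Y8.247
G1 X11.147 Y13.588
G1 X4.817 Y14.216
G1 X0.380 Y9.659
G1 X1.176 Y3.348
G1 X6.606 Y0.036
G1 X12.582 Y2.216
G1 X14.602 Y8.247
; layer 4
G0 Z16.526
G0 X14.602 Y8.247
G1 X11.147 Y13.588
G1 X4.817 Y14.216
G1 X0.380 Y9.659
G1 X1.176 Y3.348
G1 X6.606 Y0.036
G1 X12.582 Y2.216
G1 X14.602 Y8.247
M2 ; end

The solid is a regular 7-sided prism (a cylinder approximated with 7 flat sides), circumscribed radius ≈ 7.33 mm, height ≈ 16.5 mm. Slicing at Δz = 4.131 mm — 4 equal slices spanning the solid's height, so layer i sits at z = i·h/4 — gives 4 non-empty perimeters. Each is a 7-segment closed polygon; G0 lifts to the layer z and rapids to the start vertex, then G1 traces the edges.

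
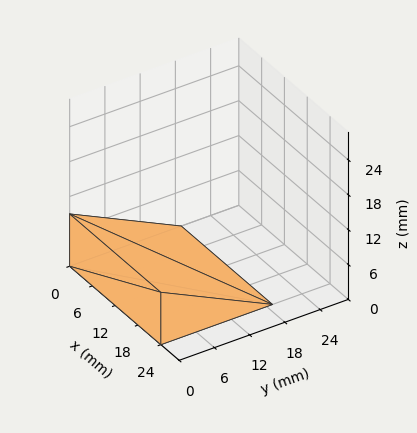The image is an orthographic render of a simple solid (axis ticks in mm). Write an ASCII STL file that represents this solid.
Reading the render: the shape is a wedge (ramp): 24 × 19 mm base, rising to 9 mm along the y=0 edge and sloping linearly to z=0 at y=19 (dimensions read to the nearest mm from the axis ticks). For the STL, each face is triangulated and given an outward normal.

solid part
  facet normal 0.0000 0.0000 -1.0000
    outer loop
      vertex 24.0 19.0 0.0
      vertex 24.0 0.0 0.0
      vertex 0.0 0.0 0.0
    endloop
  endfacet
  facet normal 0.0000 0.0000 -1.0000
    outer loop
      vertex 0.0 19.0 0.0
      vertex 24.0 19.0 0.0
      vertex 0.0 0.0 0.0
    endloop
  endfacet
  facet normal 0.0000 -1.0000 0.0000
    outer loop
      vertex 0.0 0.0 0.0
      vertex 24.0 0.0 0.0
      vertex 24.0 0.0 9.0
    endloop
  endfacet
  facet normal 0.0000 -1.0000 0.0000
    outer loop
      vertex 0.0 0.0 0.0
      vertex 24.0 0.0 9.0
      vertex 0.0 0.0 9.0
    endloop
  endfacet
  facet normal 0.0000 0.4281 0.9037
    outer loop
      vertex 0.0 0.0 9.0
      vertex 24.0 0.0 9.0
      vertex 24.0 19.0 0.0
    endloop
  endfacet
  facet normal 0.0000 0.4281 0.9037
    outer loop
      vertex 0.0 0.0 9.0
      vertex 24.0 19.0 0.0
      vertex 0.0 19.0 0.0
    endloop
  endfacet
  facet normal -1.0000 0.0000 0.0000
    outer loop
      vertex 0.0 0.0 9.0
      vertex 0.0 19.0 0.0
      vertex 0.0 0.0 0.0
    endloop
  endfacet
  facet normal 1.0000 0.0000 0.0000
    outer loop
      vertex 24.0 0.0 0.0
      vertex 24.0 19.0 0.0
      vertex 24.0 0.0 9.0
    endloop
  endfacet
endsolid part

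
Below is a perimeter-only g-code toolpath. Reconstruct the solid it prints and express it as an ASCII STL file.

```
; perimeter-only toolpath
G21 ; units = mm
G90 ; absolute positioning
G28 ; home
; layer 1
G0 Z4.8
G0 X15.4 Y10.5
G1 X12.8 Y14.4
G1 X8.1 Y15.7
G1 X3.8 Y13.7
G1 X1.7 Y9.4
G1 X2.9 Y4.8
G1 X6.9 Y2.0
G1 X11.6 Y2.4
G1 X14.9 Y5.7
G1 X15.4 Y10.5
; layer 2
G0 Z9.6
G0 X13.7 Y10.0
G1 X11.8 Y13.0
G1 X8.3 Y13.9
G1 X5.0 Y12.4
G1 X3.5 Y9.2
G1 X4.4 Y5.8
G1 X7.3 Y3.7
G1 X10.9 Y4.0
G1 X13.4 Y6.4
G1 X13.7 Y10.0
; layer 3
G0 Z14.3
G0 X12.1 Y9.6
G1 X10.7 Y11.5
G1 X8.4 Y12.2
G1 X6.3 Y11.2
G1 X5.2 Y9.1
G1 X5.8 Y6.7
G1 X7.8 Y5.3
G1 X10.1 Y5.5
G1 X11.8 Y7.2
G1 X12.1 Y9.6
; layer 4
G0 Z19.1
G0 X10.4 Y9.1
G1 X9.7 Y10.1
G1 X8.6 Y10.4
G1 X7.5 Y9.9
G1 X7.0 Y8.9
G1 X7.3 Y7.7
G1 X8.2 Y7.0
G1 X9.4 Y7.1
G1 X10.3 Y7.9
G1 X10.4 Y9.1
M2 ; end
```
solid part
  facet normal 0.0000 0.0000 -1.0000
    outer loop
      vertex 8.0 17.4 0.0
      vertex 13.8 15.8 0.0
      vertex 17.1 10.9 0.0
    endloop
  endfacet
  facet normal 0.0000 0.0000 -1.0000
    outer loop
      vertex 2.6 14.9 0.0
      vertex 8.0 17.4 0.0
      vertex 17.1 10.9 0.0
    endloop
  endfacet
  facet normal 0.0000 0.0000 -1.0000
    outer loop
      vertex 0.0 9.6 0.0
      vertex 2.6 14.9 0.0
      vertex 17.1 10.9 0.0
    endloop
  endfacet
  facet normal 0.0000 0.0000 -1.0000
    outer loop
      vertex 1.5 3.8 0.0
      vertex 0.0 9.6 0.0
      vertex 17.1 10.9 0.0
    endloop
  endfacet
  facet normal 0.0000 0.0000 -1.0000
    outer loop
      vertex 6.4 0.3 0.0
      vertex 1.5 3.8 0.0
      vertex 17.1 10.9 0.0
    endloop
  endfacet
  facet normal 0.0000 0.0000 -1.0000
    outer loop
      vertex 12.3 0.8 0.0
      vertex 6.4 0.3 0.0
      vertex 17.1 10.9 0.0
    endloop
  endfacet
  facet normal 0.0000 0.0000 -1.0000
    outer loop
      vertex 16.5 4.9 0.0
      vertex 12.3 0.8 0.0
      vertex 17.1 10.9 0.0
    endloop
  endfacet
  facet normal 0.7846 0.5284 0.3244
    outer loop
      vertex 17.1 10.9 0.0
      vertex 13.8 15.8 0.0
      vertex 8.7 8.7 23.9
    endloop
  endfacet
  facet normal 0.2515 0.9118 0.3245
    outer loop
      vertex 13.8 15.8 0.0
      vertex 8.0 17.4 0.0
      vertex 8.7 8.7 23.9
    endloop
  endfacet
  facet normal -0.3974 0.8585 0.3241
    outer loop
      vertex 8.0 17.4 0.0
      vertex 2.6 14.9 0.0
      vertex 8.7 8.7 23.9
    endloop
  endfacet
  facet normal -0.8491 0.4165 0.3248
    outer loop
      vertex 2.6 14.9 0.0
      vertex 0.0 9.6 0.0
      vertex 8.7 8.7 23.9
    endloop
  endfacet
  facet normal -0.9158 -0.2368 0.3244
    outer loop
      vertex 0.0 9.6 0.0
      vertex 1.5 3.8 0.0
      vertex 8.7 8.7 23.9
    endloop
  endfacet
  facet normal -0.5500 -0.7700 0.3235
    outer loop
      vertex 1.5 3.8 0.0
      vertex 6.4 0.3 0.0
      vertex 8.7 8.7 23.9
    endloop
  endfacet
  facet normal 0.0799 -0.9428 0.3237
    outer loop
      vertex 6.4 0.3 0.0
      vertex 12.3 0.8 0.0
      vertex 8.7 8.7 23.9
    endloop
  endfacet
  facet normal 0.6610 -0.6771 0.3234
    outer loop
      vertex 12.3 0.8 0.0
      vertex 16.5 4.9 0.0
      vertex 8.7 8.7 23.9
    endloop
  endfacet
  facet normal 0.9419 -0.0942 0.3224
    outer loop
      vertex 16.5 4.9 0.0
      vertex 17.1 10.9 0.0
      vertex 8.7 8.7 23.9
    endloop
  endfacet
endsolid part

The G0 Z moves step by Δz≈4.8 mm. The G1 loops shrink linearly with z, so the solid tapers from its base footprint up to z≈23.9. Closing with a flat bottom cap and the tapered top and triangulating gives 16 facets — a regular 9-sided pyramid, base circumscribed radius ≈ 8.7 mm, apex at z ≈ 23.9 mm.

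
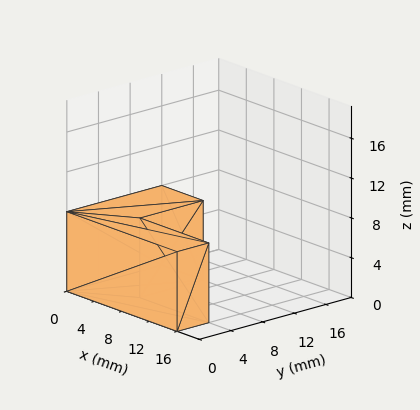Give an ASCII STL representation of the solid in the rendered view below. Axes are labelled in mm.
Reading the render: the shape is an L-shaped prism: outer 16 × 12 mm, arm thicknesses ≈ 4 mm (horizontal) and 6 mm (vertical), extruded 8 mm in z (dimensions read to the nearest mm from the axis ticks). For the STL, each face is triangulated and given an outward normal.

solid part
  facet normal 0.0000 0.0000 -1.0000
    outer loop
      vertex 16.0 4.0 0.0
      vertex 16.0 0.0 0.0
      vertex 0.0 0.0 0.0
    endloop
  endfacet
  facet normal 0.0000 0.0000 -1.0000
    outer loop
      vertex 6.0 4.0 0.0
      vertex 16.0 4.0 0.0
      vertex 0.0 0.0 0.0
    endloop
  endfacet
  facet normal 0.0000 0.0000 -1.0000
    outer loop
      vertex 6.0 12.0 0.0
      vertex 6.0 4.0 0.0
      vertex 0.0 0.0 0.0
    endloop
  endfacet
  facet normal 0.0000 0.0000 -1.0000
    outer loop
      vertex 0.0 12.0 0.0
      vertex 6.0 12.0 0.0
      vertex 0.0 0.0 0.0
    endloop
  endfacet
  facet normal 0.0000 0.0000 1.0000
    outer loop
      vertex 0.0 0.0 8.0
      vertex 16.0 0.0 8.0
      vertex 16.0 4.0 8.0
    endloop
  endfacet
  facet normal 0.0000 0.0000 1.0000
    outer loop
      vertex 0.0 0.0 8.0
      vertex 16.0 4.0 8.0
      vertex 6.0 4.0 8.0
    endloop
  endfacet
  facet normal 0.0000 0.0000 1.0000
    outer loop
      vertex 0.0 0.0 8.0
      vertex 6.0 4.0 8.0
      vertex 6.0 12.0 8.0
    endloop
  endfacet
  facet normal 0.0000 0.0000 1.0000
    outer loop
      vertex 0.0 0.0 8.0
      vertex 6.0 12.0 8.0
      vertex 0.0 12.0 8.0
    endloop
  endfacet
  facet normal 0.0000 -1.0000 0.0000
    outer loop
      vertex 0.0 0.0 0.0
      vertex 16.0 0.0 0.0
      vertex 16.0 0.0 8.0
    endloop
  endfacet
  facet normal 0.0000 -1.0000 0.0000
    outer loop
      vertex 0.0 0.0 0.0
      vertex 16.0 0.0 8.0
      vertex 0.0 0.0 8.0
    endloop
  endfacet
  facet normal 1.0000 0.0000 0.0000
    outer loop
      vertex 16.0 0.0 0.0
      vertex 16.0 4.0 0.0
      vertex 16.0 4.0 8.0
    endloop
  endfacet
  facet normal 1.0000 0.0000 0.0000
    outer loop
      vertex 16.0 0.0 0.0
      vertex 16.0 4.0 8.0
      vertex 16.0 0.0 8.0
    endloop
  endfacet
  facet normal 0.0000 1.0000 0.0000
    outer loop
      vertex 16.0 4.0 0.0
      vertex 6.0 4.0 0.0
      vertex 6.0 4.0 8.0
    endloop
  endfacet
  facet normal 0.0000 1.0000 0.0000
    outer loop
      vertex 16.0 4.0 0.0
      vertex 6.0 4.0 8.0
      vertex 16.0 4.0 8.0
    endloop
  endfacet
  facet normal 1.0000 0.0000 0.0000
    outer loop
      vertex 6.0 4.0 0.0
      vertex 6.0 12.0 0.0
      vertex 6.0 12.0 8.0
    endloop
  endfacet
  facet normal 1.0000 0.0000 0.0000
    outer loop
      vertex 6.0 4.0 0.0
      vertex 6.0 12.0 8.0
      vertex 6.0 4.0 8.0
    endloop
  endfacet
  facet normal 0.0000 1.0000 0.0000
    outer loop
      vertex 6.0 12.0 0.0
      vertex 0.0 12.0 0.0
      vertex 0.0 12.0 8.0
    endloop
  endfacet
  facet normal 0.0000 1.0000 0.0000
    outer loop
      vertex 6.0 12.0 0.0
      vertex 0.0 12.0 8.0
      vertex 6.0 12.0 8.0
    endloop
  endfacet
  facet normal -1.0000 0.0000 0.0000
    outer loop
      vertex 0.0 12.0 0.0
      vertex 0.0 0.0 0.0
      vertex 0.0 0.0 8.0
    endloop
  endfacet
  facet normal -1.0000 0.0000 0.0000
    outer loop
      vertex 0.0 12.0 0.0
      vertex 0.0 0.0 8.0
      vertex 0.0 12.0 8.0
    endloop
  endfacet
endsolid part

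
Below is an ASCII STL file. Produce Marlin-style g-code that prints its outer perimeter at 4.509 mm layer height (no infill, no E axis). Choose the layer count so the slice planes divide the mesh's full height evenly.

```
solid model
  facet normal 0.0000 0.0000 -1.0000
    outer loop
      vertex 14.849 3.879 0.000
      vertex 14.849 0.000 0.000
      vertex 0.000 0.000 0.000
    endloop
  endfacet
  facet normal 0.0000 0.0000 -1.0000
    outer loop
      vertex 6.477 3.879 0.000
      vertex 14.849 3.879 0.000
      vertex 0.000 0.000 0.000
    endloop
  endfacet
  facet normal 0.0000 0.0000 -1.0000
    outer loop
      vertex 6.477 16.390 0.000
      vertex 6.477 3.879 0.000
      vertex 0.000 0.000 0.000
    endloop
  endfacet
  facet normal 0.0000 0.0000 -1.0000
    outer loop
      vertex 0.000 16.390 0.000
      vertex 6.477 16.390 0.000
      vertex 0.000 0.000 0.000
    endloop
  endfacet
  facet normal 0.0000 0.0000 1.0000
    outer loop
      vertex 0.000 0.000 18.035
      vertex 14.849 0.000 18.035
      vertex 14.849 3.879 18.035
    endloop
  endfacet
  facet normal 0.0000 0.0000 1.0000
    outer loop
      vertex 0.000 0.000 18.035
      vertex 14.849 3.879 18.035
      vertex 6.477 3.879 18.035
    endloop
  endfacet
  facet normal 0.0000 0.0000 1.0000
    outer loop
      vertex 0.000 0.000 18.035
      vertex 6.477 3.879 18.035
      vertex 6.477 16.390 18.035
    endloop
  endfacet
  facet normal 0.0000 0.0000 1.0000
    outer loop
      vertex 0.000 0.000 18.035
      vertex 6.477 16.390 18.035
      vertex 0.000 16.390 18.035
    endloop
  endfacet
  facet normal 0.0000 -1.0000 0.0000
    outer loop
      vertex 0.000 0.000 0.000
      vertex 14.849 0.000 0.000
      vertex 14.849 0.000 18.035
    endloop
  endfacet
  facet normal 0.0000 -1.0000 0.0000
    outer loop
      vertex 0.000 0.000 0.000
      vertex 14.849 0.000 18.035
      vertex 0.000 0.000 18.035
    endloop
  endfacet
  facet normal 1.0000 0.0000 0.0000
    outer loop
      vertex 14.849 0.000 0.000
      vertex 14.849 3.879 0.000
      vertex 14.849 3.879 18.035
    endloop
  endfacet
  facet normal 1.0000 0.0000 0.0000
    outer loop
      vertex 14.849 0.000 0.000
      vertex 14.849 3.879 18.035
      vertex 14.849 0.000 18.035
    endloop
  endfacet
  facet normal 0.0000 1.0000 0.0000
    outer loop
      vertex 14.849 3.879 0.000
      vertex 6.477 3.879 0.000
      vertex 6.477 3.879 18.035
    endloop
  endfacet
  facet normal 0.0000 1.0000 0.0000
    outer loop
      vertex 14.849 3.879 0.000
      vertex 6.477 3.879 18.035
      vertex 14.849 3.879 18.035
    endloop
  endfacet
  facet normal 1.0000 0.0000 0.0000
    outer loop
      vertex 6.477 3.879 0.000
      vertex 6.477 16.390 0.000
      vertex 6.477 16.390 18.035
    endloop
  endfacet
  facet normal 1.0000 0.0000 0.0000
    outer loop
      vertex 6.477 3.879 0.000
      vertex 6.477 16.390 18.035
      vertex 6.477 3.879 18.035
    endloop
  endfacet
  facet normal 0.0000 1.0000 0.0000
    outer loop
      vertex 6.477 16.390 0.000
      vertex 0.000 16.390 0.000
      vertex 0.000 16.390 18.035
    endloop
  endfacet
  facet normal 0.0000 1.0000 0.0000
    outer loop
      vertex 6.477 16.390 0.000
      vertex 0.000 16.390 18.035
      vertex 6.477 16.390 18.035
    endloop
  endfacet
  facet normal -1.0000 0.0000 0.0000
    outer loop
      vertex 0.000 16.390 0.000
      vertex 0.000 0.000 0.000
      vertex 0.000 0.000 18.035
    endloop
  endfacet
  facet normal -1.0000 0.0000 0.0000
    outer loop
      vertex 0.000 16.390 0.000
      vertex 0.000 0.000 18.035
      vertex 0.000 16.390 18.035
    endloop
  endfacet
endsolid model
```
; perimeter-only toolpath
G21 ; units = mm
G90 ; absolute positioning
G28 ; home
; layer 1
G0 Z4.509
G0 X0.000 Y0.000
G1 X14.849 Y0.000
G1 X14.849 Y3.879
G1 X6.477 Y3.879
G1 X6.477 Y16.390
G1 X0.000 Y16.390
G1 X0.000 Y0.000
; layer 2
G0 Z9.018
G0 X0.000 Y0.000
G1 X14.849 Y0.000
G1 X14.849 Y3.879
G1 X6.477 Y3.879
G1 X6.477 Y16.390
G1 X0.000 Y16.390
G1 X0.000 Y0.000
; layer 3
G0 Z13.526
G0 X0.000 Y0.000
G1 X14.849 Y0.000
G1 X14.849 Y3.879
G1 X6.477 Y3.879
G1 X6.477 Y16.390
G1 X0.000 Y16.390
G1 X0.000 Y0.000
; layer 4
G0 Z18.035
G0 X0.000 Y0.000
G1 X14.849 Y0.000
G1 X14.849 Y3.879
G1 X6.477 Y3.879
G1 X6.477 Y16.390
G1 X0.000 Y16.390
G1 X0.000 Y0.000
M2 ; end

The solid is an L-shaped prism: outer 14.8 × 16.4 mm, arm thicknesses ≈ 3.88 mm (horizontal) and 6.48 mm (vertical), extruded 18 mm in z. Slicing at Δz = 4.509 mm — 4 equal slices spanning the solid's height, so layer i sits at z = i·h/4 — gives 4 non-empty perimeters. Each is a 6-segment closed polygon; G0 lifts to the layer z and rapids to the start vertex, then G1 traces the edges.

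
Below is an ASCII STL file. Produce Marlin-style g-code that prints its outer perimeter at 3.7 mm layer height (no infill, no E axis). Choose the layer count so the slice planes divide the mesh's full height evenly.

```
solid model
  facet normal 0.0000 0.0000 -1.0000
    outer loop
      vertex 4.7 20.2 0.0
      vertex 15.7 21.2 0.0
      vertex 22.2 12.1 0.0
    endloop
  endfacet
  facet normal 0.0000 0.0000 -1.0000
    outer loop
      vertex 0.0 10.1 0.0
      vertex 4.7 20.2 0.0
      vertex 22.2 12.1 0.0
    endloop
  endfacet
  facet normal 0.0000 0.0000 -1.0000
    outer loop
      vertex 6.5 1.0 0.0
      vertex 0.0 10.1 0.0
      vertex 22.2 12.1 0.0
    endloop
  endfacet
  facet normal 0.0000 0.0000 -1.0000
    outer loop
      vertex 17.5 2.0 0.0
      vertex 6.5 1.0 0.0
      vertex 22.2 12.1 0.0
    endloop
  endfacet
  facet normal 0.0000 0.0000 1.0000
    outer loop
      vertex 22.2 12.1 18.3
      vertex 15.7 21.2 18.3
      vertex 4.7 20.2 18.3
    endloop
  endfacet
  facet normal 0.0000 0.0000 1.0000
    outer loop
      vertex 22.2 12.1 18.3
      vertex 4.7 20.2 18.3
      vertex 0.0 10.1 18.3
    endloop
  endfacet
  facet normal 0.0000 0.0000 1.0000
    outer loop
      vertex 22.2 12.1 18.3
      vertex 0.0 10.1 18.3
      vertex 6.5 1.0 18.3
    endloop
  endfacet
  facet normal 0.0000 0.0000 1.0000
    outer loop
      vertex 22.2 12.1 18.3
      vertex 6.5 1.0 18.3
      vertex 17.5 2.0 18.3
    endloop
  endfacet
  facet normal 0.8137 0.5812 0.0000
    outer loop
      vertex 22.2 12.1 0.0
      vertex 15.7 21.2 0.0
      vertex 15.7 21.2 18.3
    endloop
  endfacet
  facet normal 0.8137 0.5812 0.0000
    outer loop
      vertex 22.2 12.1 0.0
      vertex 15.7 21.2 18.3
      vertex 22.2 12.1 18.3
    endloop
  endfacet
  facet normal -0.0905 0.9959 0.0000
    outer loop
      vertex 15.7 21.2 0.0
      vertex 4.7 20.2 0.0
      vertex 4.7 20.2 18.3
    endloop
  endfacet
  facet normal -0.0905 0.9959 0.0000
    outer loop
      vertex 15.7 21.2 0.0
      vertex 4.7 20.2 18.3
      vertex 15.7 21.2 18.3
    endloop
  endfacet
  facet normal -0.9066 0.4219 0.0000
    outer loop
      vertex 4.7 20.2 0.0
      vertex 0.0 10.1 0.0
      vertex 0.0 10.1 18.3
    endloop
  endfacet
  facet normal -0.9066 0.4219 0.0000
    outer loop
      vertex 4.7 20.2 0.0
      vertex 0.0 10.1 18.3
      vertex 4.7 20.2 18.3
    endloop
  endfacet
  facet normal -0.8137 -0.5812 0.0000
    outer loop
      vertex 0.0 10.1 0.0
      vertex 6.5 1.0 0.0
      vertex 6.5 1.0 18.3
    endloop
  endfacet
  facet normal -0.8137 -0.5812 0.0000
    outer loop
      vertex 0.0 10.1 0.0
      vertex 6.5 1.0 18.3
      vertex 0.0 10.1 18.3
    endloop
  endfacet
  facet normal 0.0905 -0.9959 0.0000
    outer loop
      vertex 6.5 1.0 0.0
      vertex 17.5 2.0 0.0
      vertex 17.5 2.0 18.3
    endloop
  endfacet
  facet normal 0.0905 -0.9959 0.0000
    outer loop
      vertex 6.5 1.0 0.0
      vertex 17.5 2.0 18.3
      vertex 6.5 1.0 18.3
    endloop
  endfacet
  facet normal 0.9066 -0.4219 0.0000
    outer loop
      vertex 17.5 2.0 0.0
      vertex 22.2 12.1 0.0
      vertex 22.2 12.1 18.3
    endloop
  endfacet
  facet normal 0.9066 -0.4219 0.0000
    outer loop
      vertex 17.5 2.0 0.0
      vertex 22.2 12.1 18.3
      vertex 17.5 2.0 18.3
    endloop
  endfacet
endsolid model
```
; perimeter-only toolpath
G21 ; units = mm
G90 ; absolute positioning
G28 ; home
; layer 1
G0 Z3.7
G0 X22.2 Y12.1
G1 X15.7 Y21.2
G1 X4.7 Y20.2
G1 X0.0 Y10.1
G1 X6.5 Y1.0
G1 X17.5 Y2.0
G1 X22.2 Y12.1
; layer 2
G0 Z7.3
G0 X22.2 Y12.1
G1 X15.7 Y21.2
G1 X4.7 Y20.2
G1 X0.0 Y10.1
G1 X6.5 Y1.0
G1 X17.5 Y2.0
G1 X22.2 Y12.1
; layer 3
G0 Z11.0
G0 X22.2 Y12.1
G1 X15.7 Y21.2
G1 X4.7 Y20.2
G1 X0.0 Y10.1
G1 X6.5 Y1.0
G1 X17.5 Y2.0
G1 X22.2 Y12.1
; layer 4
G0 Z14.6
G0 X22.2 Y12.1
G1 X15.7 Y21.2
G1 X4.7 Y20.2
G1 X0.0 Y10.1
G1 X6.5 Y1.0
G1 X17.5 Y2.0
G1 X22.2 Y12.1
; layer 5
G0 Z18.3
G0 X22.2 Y12.1
G1 X15.7 Y21.2
G1 X4.7 Y20.2
G1 X0.0 Y10.1
G1 X6.5 Y1.0
G1 X17.5 Y2.0
G1 X22.2 Y12.1
M2 ; end

The solid is a regular 6-sided prism (a cylinder approximated with 6 flat sides), circumscribed radius ≈ 11.1 mm, height ≈ 18.3 mm. Slicing at Δz = 3.7 mm — 5 equal slices spanning the solid's height, so layer i sits at z = i·h/5 — gives 5 non-empty perimeters. Each is a 6-segment closed polygon; G0 lifts to the layer z and rapids to the start vertex, then G1 traces the edges.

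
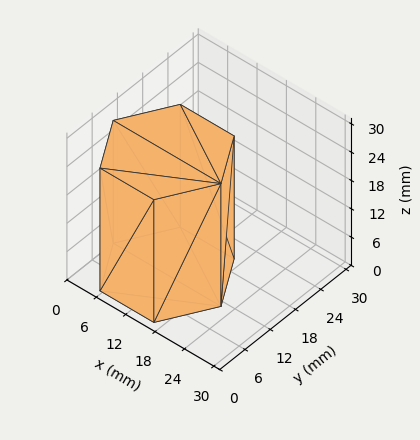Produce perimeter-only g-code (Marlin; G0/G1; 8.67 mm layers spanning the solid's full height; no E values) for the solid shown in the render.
Reading the render: the shape is a regular 6-sided prism (a cylinder approximated with 6 flat sides), circumscribed radius ≈ 11 mm, height ≈ 26 mm (dimensions read to the nearest mm from the axis ticks). For the g-code, the solid's height is divided into equal slices at the stated Δz and each level perimeter traced with G1 moves after a G0 lift.

; perimeter-only toolpath
G21 ; units = mm
G90 ; absolute positioning
G28 ; home
; layer 1
G0 Z8.67
G0 X22.00 Y11.00
G1 X16.50 Y20.53
G1 X5.50 Y20.53
G1 X0.00 Y11.00
G1 X5.50 Y1.47
G1 X16.50 Y1.47
G1 X22.00 Y11.00
; layer 2
G0 Z17.33
G0 X22.00 Y11.00
G1 X16.50 Y20.53
G1 X5.50 Y20.53
G1 X0.00 Y11.00
G1 X5.50 Y1.47
G1 X16.50 Y1.47
G1 X22.00 Y11.00
; layer 3
G0 Z26.00
G0 X22.00 Y11.00
G1 X16.50 Y20.53
G1 X5.50 Y20.53
G1 X0.00 Y11.00
G1 X5.50 Y1.47
G1 X16.50 Y1.47
G1 X22.00 Y11.00
M2 ; end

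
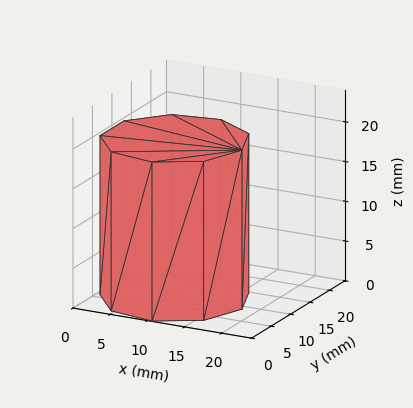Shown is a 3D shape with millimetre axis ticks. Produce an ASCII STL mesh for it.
Reading the render: the shape is a regular 9-sided prism (a cylinder approximated with 9 flat sides), circumscribed radius ≈ 9 mm, height ≈ 20 mm (dimensions read to the nearest mm from the axis ticks). For the STL, each face is triangulated and given an outward normal.

solid part
  facet normal 0.0000 0.0000 -1.0000
    outer loop
      vertex 10.56 17.86 0.00
      vertex 15.89 14.79 0.00
      vertex 18.00 9.00 0.00
    endloop
  endfacet
  facet normal 0.0000 0.0000 -1.0000
    outer loop
      vertex 4.50 16.79 0.00
      vertex 10.56 17.86 0.00
      vertex 18.00 9.00 0.00
    endloop
  endfacet
  facet normal 0.0000 0.0000 -1.0000
    outer loop
      vertex 0.54 12.08 0.00
      vertex 4.50 16.79 0.00
      vertex 18.00 9.00 0.00
    endloop
  endfacet
  facet normal 0.0000 0.0000 -1.0000
    outer loop
      vertex 0.54 5.92 0.00
      vertex 0.54 12.08 0.00
      vertex 18.00 9.00 0.00
    endloop
  endfacet
  facet normal 0.0000 0.0000 -1.0000
    outer loop
      vertex 4.50 1.21 0.00
      vertex 0.54 5.92 0.00
      vertex 18.00 9.00 0.00
    endloop
  endfacet
  facet normal 0.0000 0.0000 -1.0000
    outer loop
      vertex 10.56 0.14 0.00
      vertex 4.50 1.21 0.00
      vertex 18.00 9.00 0.00
    endloop
  endfacet
  facet normal 0.0000 0.0000 -1.0000
    outer loop
      vertex 15.89 3.21 0.00
      vertex 10.56 0.14 0.00
      vertex 18.00 9.00 0.00
    endloop
  endfacet
  facet normal 0.0000 0.0000 1.0000
    outer loop
      vertex 18.00 9.00 20.00
      vertex 15.89 14.79 20.00
      vertex 10.56 17.86 20.00
    endloop
  endfacet
  facet normal 0.0000 0.0000 1.0000
    outer loop
      vertex 18.00 9.00 20.00
      vertex 10.56 17.86 20.00
      vertex 4.50 16.79 20.00
    endloop
  endfacet
  facet normal 0.0000 0.0000 1.0000
    outer loop
      vertex 18.00 9.00 20.00
      vertex 4.50 16.79 20.00
      vertex 0.54 12.08 20.00
    endloop
  endfacet
  facet normal 0.0000 0.0000 1.0000
    outer loop
      vertex 18.00 9.00 20.00
      vertex 0.54 12.08 20.00
      vertex 0.54 5.92 20.00
    endloop
  endfacet
  facet normal 0.0000 0.0000 1.0000
    outer loop
      vertex 18.00 9.00 20.00
      vertex 0.54 5.92 20.00
      vertex 4.50 1.21 20.00
    endloop
  endfacet
  facet normal 0.0000 0.0000 1.0000
    outer loop
      vertex 18.00 9.00 20.00
      vertex 4.50 1.21 20.00
      vertex 10.56 0.14 20.00
    endloop
  endfacet
  facet normal 0.0000 0.0000 1.0000
    outer loop
      vertex 18.00 9.00 20.00
      vertex 10.56 0.14 20.00
      vertex 15.89 3.21 20.00
    endloop
  endfacet
  facet normal 0.9396 0.3424 0.0000
    outer loop
      vertex 18.00 9.00 0.00
      vertex 15.89 14.79 0.00
      vertex 15.89 14.79 20.00
    endloop
  endfacet
  facet normal 0.9396 0.3424 0.0000
    outer loop
      vertex 18.00 9.00 0.00
      vertex 15.89 14.79 20.00
      vertex 18.00 9.00 20.00
    endloop
  endfacet
  facet normal 0.4991 0.8665 0.0000
    outer loop
      vertex 15.89 14.79 0.00
      vertex 10.56 17.86 0.00
      vertex 10.56 17.86 20.00
    endloop
  endfacet
  facet normal 0.4991 0.8665 0.0000
    outer loop
      vertex 15.89 14.79 0.00
      vertex 10.56 17.86 20.00
      vertex 15.89 14.79 20.00
    endloop
  endfacet
  facet normal -0.1739 0.9848 0.0000
    outer loop
      vertex 10.56 17.86 0.00
      vertex 4.50 16.79 0.00
      vertex 4.50 16.79 20.00
    endloop
  endfacet
  facet normal -0.1739 0.9848 0.0000
    outer loop
      vertex 10.56 17.86 0.00
      vertex 4.50 16.79 20.00
      vertex 10.56 17.86 20.00
    endloop
  endfacet
  facet normal -0.7654 0.6435 0.0000
    outer loop
      vertex 4.50 16.79 0.00
      vertex 0.54 12.08 0.00
      vertex 0.54 12.08 20.00
    endloop
  endfacet
  facet normal -0.7654 0.6435 0.0000
    outer loop
      vertex 4.50 16.79 0.00
      vertex 0.54 12.08 20.00
      vertex 4.50 16.79 20.00
    endloop
  endfacet
  facet normal -1.0000 0.0000 0.0000
    outer loop
      vertex 0.54 12.08 0.00
      vertex 0.54 5.92 0.00
      vertex 0.54 5.92 20.00
    endloop
  endfacet
  facet normal -1.0000 0.0000 0.0000
    outer loop
      vertex 0.54 12.08 0.00
      vertex 0.54 5.92 20.00
      vertex 0.54 12.08 20.00
    endloop
  endfacet
  facet normal -0.7654 -0.6435 0.0000
    outer loop
      vertex 0.54 5.92 0.00
      vertex 4.50 1.21 0.00
      vertex 4.50 1.21 20.00
    endloop
  endfacet
  facet normal -0.7654 -0.6435 0.0000
    outer loop
      vertex 0.54 5.92 0.00
      vertex 4.50 1.21 20.00
      vertex 0.54 5.92 20.00
    endloop
  endfacet
  facet normal -0.1739 -0.9848 0.0000
    outer loop
      vertex 4.50 1.21 0.00
      vertex 10.56 0.14 0.00
      vertex 10.56 0.14 20.00
    endloop
  endfacet
  facet normal -0.1739 -0.9848 0.0000
    outer loop
      vertex 4.50 1.21 0.00
      vertex 10.56 0.14 20.00
      vertex 4.50 1.21 20.00
    endloop
  endfacet
  facet normal 0.4991 -0.8665 0.0000
    outer loop
      vertex 10.56 0.14 0.00
      vertex 15.89 3.21 0.00
      vertex 15.89 3.21 20.00
    endloop
  endfacet
  facet normal 0.4991 -0.8665 0.0000
    outer loop
      vertex 10.56 0.14 0.00
      vertex 15.89 3.21 20.00
      vertex 10.56 0.14 20.00
    endloop
  endfacet
  facet normal 0.9396 -0.3424 0.0000
    outer loop
      vertex 15.89 3.21 0.00
      vertex 18.00 9.00 0.00
      vertex 18.00 9.00 20.00
    endloop
  endfacet
  facet normal 0.9396 -0.3424 0.0000
    outer loop
      vertex 15.89 3.21 0.00
      vertex 18.00 9.00 20.00
      vertex 15.89 3.21 20.00
    endloop
  endfacet
endsolid part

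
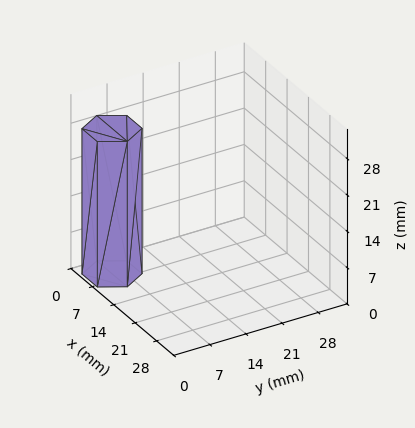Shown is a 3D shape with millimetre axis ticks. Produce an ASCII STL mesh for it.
Reading the render: the shape is a regular 6-sided prism (a cylinder approximated with 6 flat sides), circumscribed radius ≈ 5 mm, height ≈ 28 mm (dimensions read to the nearest mm from the axis ticks). For the STL, each face is triangulated and given an outward normal.

solid part
  facet normal 0.0000 0.0000 -1.0000
    outer loop
      vertex 2.500 9.330 0.000
      vertex 7.500 9.330 0.000
      vertex 10.000 5.000 0.000
    endloop
  endfacet
  facet normal 0.0000 0.0000 -1.0000
    outer loop
      vertex 0.000 5.000 0.000
      vertex 2.500 9.330 0.000
      vertex 10.000 5.000 0.000
    endloop
  endfacet
  facet normal 0.0000 0.0000 -1.0000
    outer loop
      vertex 2.500 0.670 0.000
      vertex 0.000 5.000 0.000
      vertex 10.000 5.000 0.000
    endloop
  endfacet
  facet normal 0.0000 0.0000 -1.0000
    outer loop
      vertex 7.500 0.670 0.000
      vertex 2.500 0.670 0.000
      vertex 10.000 5.000 0.000
    endloop
  endfacet
  facet normal 0.0000 0.0000 1.0000
    outer loop
      vertex 10.000 5.000 28.000
      vertex 7.500 9.330 28.000
      vertex 2.500 9.330 28.000
    endloop
  endfacet
  facet normal 0.0000 0.0000 1.0000
    outer loop
      vertex 10.000 5.000 28.000
      vertex 2.500 9.330 28.000
      vertex 0.000 5.000 28.000
    endloop
  endfacet
  facet normal 0.0000 0.0000 1.0000
    outer loop
      vertex 10.000 5.000 28.000
      vertex 0.000 5.000 28.000
      vertex 2.500 0.670 28.000
    endloop
  endfacet
  facet normal 0.0000 0.0000 1.0000
    outer loop
      vertex 10.000 5.000 28.000
      vertex 2.500 0.670 28.000
      vertex 7.500 0.670 28.000
    endloop
  endfacet
  facet normal 0.8660 0.5000 0.0000
    outer loop
      vertex 10.000 5.000 0.000
      vertex 7.500 9.330 0.000
      vertex 7.500 9.330 28.000
    endloop
  endfacet
  facet normal 0.8660 0.5000 0.0000
    outer loop
      vertex 10.000 5.000 0.000
      vertex 7.500 9.330 28.000
      vertex 10.000 5.000 28.000
    endloop
  endfacet
  facet normal 0.0000 1.0000 0.0000
    outer loop
      vertex 7.500 9.330 0.000
      vertex 2.500 9.330 0.000
      vertex 2.500 9.330 28.000
    endloop
  endfacet
  facet normal 0.0000 1.0000 0.0000
    outer loop
      vertex 7.500 9.330 0.000
      vertex 2.500 9.330 28.000
      vertex 7.500 9.330 28.000
    endloop
  endfacet
  facet normal -0.8660 0.5000 0.0000
    outer loop
      vertex 2.500 9.330 0.000
      vertex 0.000 5.000 0.000
      vertex 0.000 5.000 28.000
    endloop
  endfacet
  facet normal -0.8660 0.5000 0.0000
    outer loop
      vertex 2.500 9.330 0.000
      vertex 0.000 5.000 28.000
      vertex 2.500 9.330 28.000
    endloop
  endfacet
  facet normal -0.8660 -0.5000 0.0000
    outer loop
      vertex 0.000 5.000 0.000
      vertex 2.500 0.670 0.000
      vertex 2.500 0.670 28.000
    endloop
  endfacet
  facet normal -0.8660 -0.5000 0.0000
    outer loop
      vertex 0.000 5.000 0.000
      vertex 2.500 0.670 28.000
      vertex 0.000 5.000 28.000
    endloop
  endfacet
  facet normal 0.0000 -1.0000 0.0000
    outer loop
      vertex 2.500 0.670 0.000
      vertex 7.500 0.670 0.000
      vertex 7.500 0.670 28.000
    endloop
  endfacet
  facet normal 0.0000 -1.0000 0.0000
    outer loop
      vertex 2.500 0.670 0.000
      vertex 7.500 0.670 28.000
      vertex 2.500 0.670 28.000
    endloop
  endfacet
  facet normal 0.8660 -0.5000 0.0000
    outer loop
      vertex 7.500 0.670 0.000
      vertex 10.000 5.000 0.000
      vertex 10.000 5.000 28.000
    endloop
  endfacet
  facet normal 0.8660 -0.5000 0.0000
    outer loop
      vertex 7.500 0.670 0.000
      vertex 10.000 5.000 28.000
      vertex 7.500 0.670 28.000
    endloop
  endfacet
endsolid part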